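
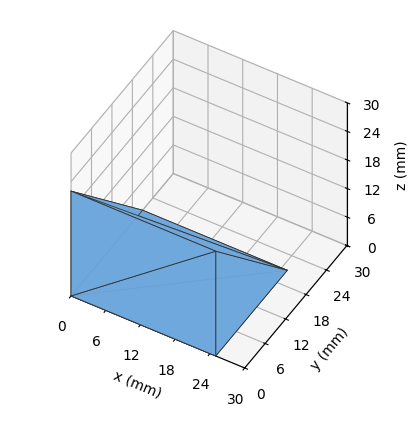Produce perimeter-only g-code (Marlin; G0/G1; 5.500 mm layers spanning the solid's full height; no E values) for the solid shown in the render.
Reading the render: the shape is a wedge (ramp): 25 × 21 mm base, rising to 22 mm along the y=0 edge and sloping linearly to z=0 at y=21 (dimensions read to the nearest mm from the axis ticks). For the g-code, the solid's height is divided into equal slices at the stated Δz and each level perimeter traced with G1 moves after a G0 lift.

; perimeter-only toolpath
G21 ; units = mm
G90 ; absolute positioning
G28 ; home
; layer 1
G0 Z5.500
G0 X0.000 Y0.000
G1 X25.000 Y0.000
G1 X25.000 Y15.750
G1 X0.000 Y15.750
G1 X0.000 Y0.000
; layer 2
G0 Z11.000
G0 X0.000 Y0.000
G1 X25.000 Y0.000
G1 X25.000 Y10.500
G1 X0.000 Y10.500
G1 X0.000 Y0.000
; layer 3
G0 Z16.500
G0 X0.000 Y0.000
G1 X25.000 Y0.000
G1 X25.000 Y5.250
G1 X0.000 Y5.250
G1 X0.000 Y0.000
M2 ; end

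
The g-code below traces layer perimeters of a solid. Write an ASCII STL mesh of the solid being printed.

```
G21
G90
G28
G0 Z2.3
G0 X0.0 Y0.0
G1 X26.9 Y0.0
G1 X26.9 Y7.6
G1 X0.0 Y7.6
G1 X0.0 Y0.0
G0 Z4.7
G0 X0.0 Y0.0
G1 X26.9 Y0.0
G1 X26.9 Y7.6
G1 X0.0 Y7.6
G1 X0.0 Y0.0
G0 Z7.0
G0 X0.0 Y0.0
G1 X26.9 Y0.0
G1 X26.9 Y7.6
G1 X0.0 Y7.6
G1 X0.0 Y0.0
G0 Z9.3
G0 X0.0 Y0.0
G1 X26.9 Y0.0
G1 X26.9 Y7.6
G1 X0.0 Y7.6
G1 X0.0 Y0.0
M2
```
solid part
  facet normal 0.0000 0.0000 -1.0000
    outer loop
      vertex 26.9 7.6 0.0
      vertex 26.9 0.0 0.0
      vertex 0.0 0.0 0.0
    endloop
  endfacet
  facet normal 0.0000 0.0000 -1.0000
    outer loop
      vertex 0.0 7.6 0.0
      vertex 26.9 7.6 0.0
      vertex 0.0 0.0 0.0
    endloop
  endfacet
  facet normal 0.0000 0.0000 1.0000
    outer loop
      vertex 0.0 0.0 9.3
      vertex 26.9 0.0 9.3
      vertex 26.9 7.6 9.3
    endloop
  endfacet
  facet normal 0.0000 0.0000 1.0000
    outer loop
      vertex 0.0 0.0 9.3
      vertex 26.9 7.6 9.3
      vertex 0.0 7.6 9.3
    endloop
  endfacet
  facet normal 0.0000 -1.0000 0.0000
    outer loop
      vertex 0.0 0.0 0.0
      vertex 26.9 0.0 0.0
      vertex 26.9 0.0 9.3
    endloop
  endfacet
  facet normal 0.0000 -1.0000 0.0000
    outer loop
      vertex 0.0 0.0 0.0
      vertex 26.9 0.0 9.3
      vertex 0.0 0.0 9.3
    endloop
  endfacet
  facet normal 0.0000 1.0000 0.0000
    outer loop
      vertex 26.9 7.6 9.3
      vertex 26.9 7.6 0.0
      vertex 0.0 7.6 0.0
    endloop
  endfacet
  facet normal 0.0000 1.0000 0.0000
    outer loop
      vertex 0.0 7.6 9.3
      vertex 26.9 7.6 9.3
      vertex 0.0 7.6 0.0
    endloop
  endfacet
  facet normal -1.0000 0.0000 0.0000
    outer loop
      vertex 0.0 7.6 9.3
      vertex 0.0 7.6 0.0
      vertex 0.0 0.0 0.0
    endloop
  endfacet
  facet normal -1.0000 0.0000 0.0000
    outer loop
      vertex 0.0 0.0 9.3
      vertex 0.0 7.6 9.3
      vertex 0.0 0.0 0.0
    endloop
  endfacet
  facet normal 1.0000 0.0000 0.0000
    outer loop
      vertex 26.9 0.0 0.0
      vertex 26.9 7.6 0.0
      vertex 26.9 7.6 9.3
    endloop
  endfacet
  facet normal 1.0000 0.0000 0.0000
    outer loop
      vertex 26.9 0.0 0.0
      vertex 26.9 7.6 9.3
      vertex 26.9 0.0 9.3
    endloop
  endfacet
endsolid part

The G0 Z moves step by Δz≈2.3 mm. Every layer's G1 loop is the same polygon, so the solid is a straight extrusion of it from z=0 to z≈9.3. Closing with flat bottom and top caps and triangulating gives 12 facets — a rectangular box, roughly 26.9 × 7.6 mm footprint and 9.3 mm tall.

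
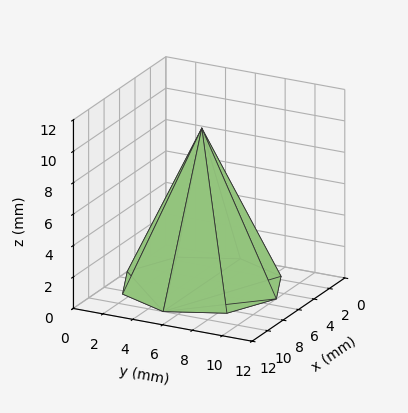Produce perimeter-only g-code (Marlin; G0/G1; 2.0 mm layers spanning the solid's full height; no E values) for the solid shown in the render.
Reading the render: the shape is a regular 8-sided pyramid, base circumscribed radius ≈ 5 mm, apex at z ≈ 10 mm (dimensions read to the nearest mm from the axis ticks). For the g-code, the solid's height is divided into equal slices at the stated Δz and each level perimeter traced with G1 moves after a G0 lift.

; perimeter-only toolpath
G21 ; units = mm
G90 ; absolute positioning
G28 ; home
; layer 1
G0 Z2.0
G0 X9.0 Y5.0
G1 X7.8 Y7.8
G1 X5.0 Y9.0
G1 X2.2 Y7.8
G1 X1.0 Y5.0
G1 X2.2 Y2.2
G1 X5.0 Y1.0
G1 X7.8 Y2.2
G1 X9.0 Y5.0
; layer 2
G0 Z4.0
G0 X8.0 Y5.0
G1 X7.1 Y7.1
G1 X5.0 Y8.0
G1 X2.9 Y7.1
G1 X2.0 Y5.0
G1 X2.9 Y2.9
G1 X5.0 Y2.0
G1 X7.1 Y2.9
G1 X8.0 Y5.0
; layer 3
G0 Z6.0
G0 X7.0 Y5.0
G1 X6.4 Y6.4
G1 X5.0 Y7.0
G1 X3.6 Y6.4
G1 X3.0 Y5.0
G1 X3.6 Y3.6
G1 X5.0 Y3.0
G1 X6.4 Y3.6
G1 X7.0 Y5.0
; layer 4
G0 Z8.0
G0 X6.0 Y5.0
G1 X5.7 Y5.7
G1 X5.0 Y6.0
G1 X4.3 Y5.7
G1 X4.0 Y5.0
G1 X4.3 Y4.3
G1 X5.0 Y4.0
G1 X5.7 Y4.3
G1 X6.0 Y5.0
M2 ; end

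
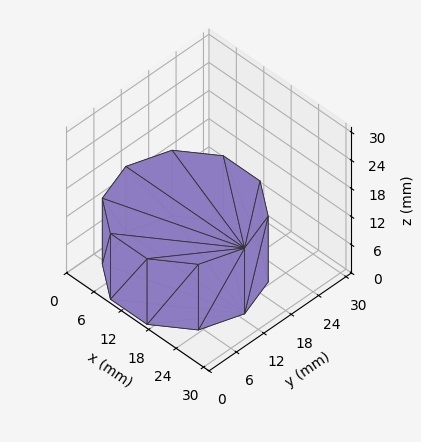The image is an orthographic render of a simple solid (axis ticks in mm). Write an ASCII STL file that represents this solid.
Reading the render: the shape is a regular 10-sided prism (a cylinder approximated with 10 flat sides), circumscribed radius ≈ 13 mm, height ≈ 14 mm (dimensions read to the nearest mm from the axis ticks). For the STL, each face is triangulated and given an outward normal.

solid part
  facet normal 0.0000 0.0000 -1.0000
    outer loop
      vertex 17.017 25.364 0.000
      vertex 23.517 20.641 0.000
      vertex 26.000 13.000 0.000
    endloop
  endfacet
  facet normal 0.0000 0.0000 -1.0000
    outer loop
      vertex 8.983 25.364 0.000
      vertex 17.017 25.364 0.000
      vertex 26.000 13.000 0.000
    endloop
  endfacet
  facet normal 0.0000 0.0000 -1.0000
    outer loop
      vertex 2.483 20.641 0.000
      vertex 8.983 25.364 0.000
      vertex 26.000 13.000 0.000
    endloop
  endfacet
  facet normal 0.0000 0.0000 -1.0000
    outer loop
      vertex 0.000 13.000 0.000
      vertex 2.483 20.641 0.000
      vertex 26.000 13.000 0.000
    endloop
  endfacet
  facet normal 0.0000 0.0000 -1.0000
    outer loop
      vertex 2.483 5.359 0.000
      vertex 0.000 13.000 0.000
      vertex 26.000 13.000 0.000
    endloop
  endfacet
  facet normal 0.0000 0.0000 -1.0000
    outer loop
      vertex 8.983 0.636 0.000
      vertex 2.483 5.359 0.000
      vertex 26.000 13.000 0.000
    endloop
  endfacet
  facet normal 0.0000 0.0000 -1.0000
    outer loop
      vertex 17.017 0.636 0.000
      vertex 8.983 0.636 0.000
      vertex 26.000 13.000 0.000
    endloop
  endfacet
  facet normal 0.0000 0.0000 -1.0000
    outer loop
      vertex 23.517 5.359 0.000
      vertex 17.017 0.636 0.000
      vertex 26.000 13.000 0.000
    endloop
  endfacet
  facet normal 0.0000 0.0000 1.0000
    outer loop
      vertex 26.000 13.000 14.000
      vertex 23.517 20.641 14.000
      vertex 17.017 25.364 14.000
    endloop
  endfacet
  facet normal 0.0000 0.0000 1.0000
    outer loop
      vertex 26.000 13.000 14.000
      vertex 17.017 25.364 14.000
      vertex 8.983 25.364 14.000
    endloop
  endfacet
  facet normal 0.0000 0.0000 1.0000
    outer loop
      vertex 26.000 13.000 14.000
      vertex 8.983 25.364 14.000
      vertex 2.483 20.641 14.000
    endloop
  endfacet
  facet normal 0.0000 0.0000 1.0000
    outer loop
      vertex 26.000 13.000 14.000
      vertex 2.483 20.641 14.000
      vertex 0.000 13.000 14.000
    endloop
  endfacet
  facet normal 0.0000 0.0000 1.0000
    outer loop
      vertex 26.000 13.000 14.000
      vertex 0.000 13.000 14.000
      vertex 2.483 5.359 14.000
    endloop
  endfacet
  facet normal 0.0000 0.0000 1.0000
    outer loop
      vertex 26.000 13.000 14.000
      vertex 2.483 5.359 14.000
      vertex 8.983 0.636 14.000
    endloop
  endfacet
  facet normal 0.0000 0.0000 1.0000
    outer loop
      vertex 26.000 13.000 14.000
      vertex 8.983 0.636 14.000
      vertex 17.017 0.636 14.000
    endloop
  endfacet
  facet normal 0.0000 0.0000 1.0000
    outer loop
      vertex 26.000 13.000 14.000
      vertex 17.017 0.636 14.000
      vertex 23.517 5.359 14.000
    endloop
  endfacet
  facet normal 0.9510 0.3090 0.0000
    outer loop
      vertex 26.000 13.000 0.000
      vertex 23.517 20.641 0.000
      vertex 23.517 20.641 14.000
    endloop
  endfacet
  facet normal 0.9510 0.3090 0.0000
    outer loop
      vertex 26.000 13.000 0.000
      vertex 23.517 20.641 14.000
      vertex 26.000 13.000 14.000
    endloop
  endfacet
  facet normal 0.5878 0.8090 0.0000
    outer loop
      vertex 23.517 20.641 0.000
      vertex 17.017 25.364 0.000
      vertex 17.017 25.364 14.000
    endloop
  endfacet
  facet normal 0.5878 0.8090 0.0000
    outer loop
      vertex 23.517 20.641 0.000
      vertex 17.017 25.364 14.000
      vertex 23.517 20.641 14.000
    endloop
  endfacet
  facet normal 0.0000 1.0000 0.0000
    outer loop
      vertex 17.017 25.364 0.000
      vertex 8.983 25.364 0.000
      vertex 8.983 25.364 14.000
    endloop
  endfacet
  facet normal 0.0000 1.0000 0.0000
    outer loop
      vertex 17.017 25.364 0.000
      vertex 8.983 25.364 14.000
      vertex 17.017 25.364 14.000
    endloop
  endfacet
  facet normal -0.5878 0.8090 0.0000
    outer loop
      vertex 8.983 25.364 0.000
      vertex 2.483 20.641 0.000
      vertex 2.483 20.641 14.000
    endloop
  endfacet
  facet normal -0.5878 0.8090 0.0000
    outer loop
      vertex 8.983 25.364 0.000
      vertex 2.483 20.641 14.000
      vertex 8.983 25.364 14.000
    endloop
  endfacet
  facet normal -0.9510 0.3090 0.0000
    outer loop
      vertex 2.483 20.641 0.000
      vertex 0.000 13.000 0.000
      vertex 0.000 13.000 14.000
    endloop
  endfacet
  facet normal -0.9510 0.3090 0.0000
    outer loop
      vertex 2.483 20.641 0.000
      vertex 0.000 13.000 14.000
      vertex 2.483 20.641 14.000
    endloop
  endfacet
  facet normal -0.9510 -0.3090 0.0000
    outer loop
      vertex 0.000 13.000 0.000
      vertex 2.483 5.359 0.000
      vertex 2.483 5.359 14.000
    endloop
  endfacet
  facet normal -0.9510 -0.3090 0.0000
    outer loop
      vertex 0.000 13.000 0.000
      vertex 2.483 5.359 14.000
      vertex 0.000 13.000 14.000
    endloop
  endfacet
  facet normal -0.5878 -0.8090 0.0000
    outer loop
      vertex 2.483 5.359 0.000
      vertex 8.983 0.636 0.000
      vertex 8.983 0.636 14.000
    endloop
  endfacet
  facet normal -0.5878 -0.8090 0.0000
    outer loop
      vertex 2.483 5.359 0.000
      vertex 8.983 0.636 14.000
      vertex 2.483 5.359 14.000
    endloop
  endfacet
  facet normal 0.0000 -1.0000 0.0000
    outer loop
      vertex 8.983 0.636 0.000
      vertex 17.017 0.636 0.000
      vertex 17.017 0.636 14.000
    endloop
  endfacet
  facet normal 0.0000 -1.0000 0.0000
    outer loop
      vertex 8.983 0.636 0.000
      vertex 17.017 0.636 14.000
      vertex 8.983 0.636 14.000
    endloop
  endfacet
  facet normal 0.5878 -0.8090 0.0000
    outer loop
      vertex 17.017 0.636 0.000
      vertex 23.517 5.359 0.000
      vertex 23.517 5.359 14.000
    endloop
  endfacet
  facet normal 0.5878 -0.8090 0.0000
    outer loop
      vertex 17.017 0.636 0.000
      vertex 23.517 5.359 14.000
      vertex 17.017 0.636 14.000
    endloop
  endfacet
  facet normal 0.9510 -0.3090 0.0000
    outer loop
      vertex 23.517 5.359 0.000
      vertex 26.000 13.000 0.000
      vertex 26.000 13.000 14.000
    endloop
  endfacet
  facet normal 0.9510 -0.3090 0.0000
    outer loop
      vertex 23.517 5.359 0.000
      vertex 26.000 13.000 14.000
      vertex 23.517 5.359 14.000
    endloop
  endfacet
endsolid part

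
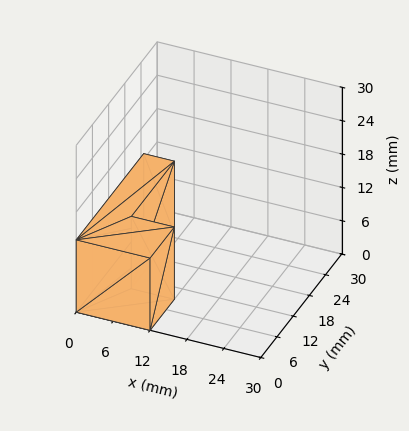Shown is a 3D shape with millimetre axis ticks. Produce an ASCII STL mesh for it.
Reading the render: the shape is an L-shaped prism: outer 12 × 25 mm, arm thicknesses ≈ 9 mm (horizontal) and 5 mm (vertical), extruded 13 mm in z (dimensions read to the nearest mm from the axis ticks). For the STL, each face is triangulated and given an outward normal.

solid part
  facet normal 0.0000 0.0000 -1.0000
    outer loop
      vertex 12.00 9.00 0.00
      vertex 12.00 0.00 0.00
      vertex 0.00 0.00 0.00
    endloop
  endfacet
  facet normal 0.0000 0.0000 -1.0000
    outer loop
      vertex 5.00 9.00 0.00
      vertex 12.00 9.00 0.00
      vertex 0.00 0.00 0.00
    endloop
  endfacet
  facet normal 0.0000 0.0000 -1.0000
    outer loop
      vertex 5.00 25.00 0.00
      vertex 5.00 9.00 0.00
      vertex 0.00 0.00 0.00
    endloop
  endfacet
  facet normal 0.0000 0.0000 -1.0000
    outer loop
      vertex 0.00 25.00 0.00
      vertex 5.00 25.00 0.00
      vertex 0.00 0.00 0.00
    endloop
  endfacet
  facet normal 0.0000 0.0000 1.0000
    outer loop
      vertex 0.00 0.00 13.00
      vertex 12.00 0.00 13.00
      vertex 12.00 9.00 13.00
    endloop
  endfacet
  facet normal 0.0000 0.0000 1.0000
    outer loop
      vertex 0.00 0.00 13.00
      vertex 12.00 9.00 13.00
      vertex 5.00 9.00 13.00
    endloop
  endfacet
  facet normal 0.0000 0.0000 1.0000
    outer loop
      vertex 0.00 0.00 13.00
      vertex 5.00 9.00 13.00
      vertex 5.00 25.00 13.00
    endloop
  endfacet
  facet normal 0.0000 0.0000 1.0000
    outer loop
      vertex 0.00 0.00 13.00
      vertex 5.00 25.00 13.00
      vertex 0.00 25.00 13.00
    endloop
  endfacet
  facet normal 0.0000 -1.0000 0.0000
    outer loop
      vertex 0.00 0.00 0.00
      vertex 12.00 0.00 0.00
      vertex 12.00 0.00 13.00
    endloop
  endfacet
  facet normal 0.0000 -1.0000 0.0000
    outer loop
      vertex 0.00 0.00 0.00
      vertex 12.00 0.00 13.00
      vertex 0.00 0.00 13.00
    endloop
  endfacet
  facet normal 1.0000 0.0000 0.0000
    outer loop
      vertex 12.00 0.00 0.00
      vertex 12.00 9.00 0.00
      vertex 12.00 9.00 13.00
    endloop
  endfacet
  facet normal 1.0000 0.0000 0.0000
    outer loop
      vertex 12.00 0.00 0.00
      vertex 12.00 9.00 13.00
      vertex 12.00 0.00 13.00
    endloop
  endfacet
  facet normal 0.0000 1.0000 0.0000
    outer loop
      vertex 12.00 9.00 0.00
      vertex 5.00 9.00 0.00
      vertex 5.00 9.00 13.00
    endloop
  endfacet
  facet normal 0.0000 1.0000 0.0000
    outer loop
      vertex 12.00 9.00 0.00
      vertex 5.00 9.00 13.00
      vertex 12.00 9.00 13.00
    endloop
  endfacet
  facet normal 1.0000 0.0000 0.0000
    outer loop
      vertex 5.00 9.00 0.00
      vertex 5.00 25.00 0.00
      vertex 5.00 25.00 13.00
    endloop
  endfacet
  facet normal 1.0000 0.0000 0.0000
    outer loop
      vertex 5.00 9.00 0.00
      vertex 5.00 25.00 13.00
      vertex 5.00 9.00 13.00
    endloop
  endfacet
  facet normal 0.0000 1.0000 0.0000
    outer loop
      vertex 5.00 25.00 0.00
      vertex 0.00 25.00 0.00
      vertex 0.00 25.00 13.00
    endloop
  endfacet
  facet normal 0.0000 1.0000 0.0000
    outer loop
      vertex 5.00 25.00 0.00
      vertex 0.00 25.00 13.00
      vertex 5.00 25.00 13.00
    endloop
  endfacet
  facet normal -1.0000 0.0000 0.0000
    outer loop
      vertex 0.00 25.00 0.00
      vertex 0.00 0.00 0.00
      vertex 0.00 0.00 13.00
    endloop
  endfacet
  facet normal -1.0000 0.0000 0.0000
    outer loop
      vertex 0.00 25.00 0.00
      vertex 0.00 0.00 13.00
      vertex 0.00 25.00 13.00
    endloop
  endfacet
endsolid part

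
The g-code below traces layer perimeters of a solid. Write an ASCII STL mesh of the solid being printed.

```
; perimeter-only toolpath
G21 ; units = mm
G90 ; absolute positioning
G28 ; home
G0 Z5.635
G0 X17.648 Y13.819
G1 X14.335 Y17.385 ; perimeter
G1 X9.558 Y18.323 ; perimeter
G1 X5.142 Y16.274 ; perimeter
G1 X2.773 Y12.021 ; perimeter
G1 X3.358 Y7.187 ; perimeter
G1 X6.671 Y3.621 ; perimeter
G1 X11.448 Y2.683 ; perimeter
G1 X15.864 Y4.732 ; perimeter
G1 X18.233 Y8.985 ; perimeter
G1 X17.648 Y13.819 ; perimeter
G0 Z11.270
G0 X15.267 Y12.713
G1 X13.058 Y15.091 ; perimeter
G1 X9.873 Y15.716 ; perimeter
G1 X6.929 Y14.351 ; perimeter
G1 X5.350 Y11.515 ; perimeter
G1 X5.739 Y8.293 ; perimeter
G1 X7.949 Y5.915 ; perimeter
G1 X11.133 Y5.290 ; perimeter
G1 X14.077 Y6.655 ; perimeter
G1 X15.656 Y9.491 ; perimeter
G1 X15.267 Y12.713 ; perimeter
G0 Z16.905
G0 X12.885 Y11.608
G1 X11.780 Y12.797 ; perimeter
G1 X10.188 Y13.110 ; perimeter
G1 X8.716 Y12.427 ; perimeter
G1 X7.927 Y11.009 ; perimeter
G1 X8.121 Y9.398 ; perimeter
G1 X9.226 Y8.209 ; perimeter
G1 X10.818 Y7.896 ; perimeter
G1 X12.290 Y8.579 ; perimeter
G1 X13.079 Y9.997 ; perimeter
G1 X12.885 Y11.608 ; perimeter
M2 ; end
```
solid part
  facet normal 0.0000 0.0000 -1.0000
    outer loop
      vertex 9.243 20.930 0.000
      vertex 15.612 19.679 0.000
      vertex 20.030 14.924 0.000
    endloop
  endfacet
  facet normal 0.0000 0.0000 -1.0000
    outer loop
      vertex 3.355 18.198 0.000
      vertex 9.243 20.930 0.000
      vertex 20.030 14.924 0.000
    endloop
  endfacet
  facet normal 0.0000 0.0000 -1.0000
    outer loop
      vertex 0.197 12.527 0.000
      vertex 3.355 18.198 0.000
      vertex 20.030 14.924 0.000
    endloop
  endfacet
  facet normal 0.0000 0.0000 -1.0000
    outer loop
      vertex 0.976 6.082 0.000
      vertex 0.197 12.527 0.000
      vertex 20.030 14.924 0.000
    endloop
  endfacet
  facet normal 0.0000 0.0000 -1.0000
    outer loop
      vertex 5.394 1.327 0.000
      vertex 0.976 6.082 0.000
      vertex 20.030 14.924 0.000
    endloop
  endfacet
  facet normal 0.0000 0.0000 -1.0000
    outer loop
      vertex 11.763 0.076 0.000
      vertex 5.394 1.327 0.000
      vertex 20.030 14.924 0.000
    endloop
  endfacet
  facet normal 0.0000 0.0000 -1.0000
    outer loop
      vertex 17.651 2.808 0.000
      vertex 11.763 0.076 0.000
      vertex 20.030 14.924 0.000
    endloop
  endfacet
  facet normal 0.0000 0.0000 -1.0000
    outer loop
      vertex 20.809 8.479 0.000
      vertex 17.651 2.808 0.000
      vertex 20.030 14.924 0.000
    endloop
  endfacet
  facet normal 0.6698 0.6223 0.4052
    outer loop
      vertex 20.030 14.924 0.000
      vertex 15.612 19.679 0.000
      vertex 10.503 10.503 22.540
    endloop
  endfacet
  facet normal 0.1762 0.8971 0.4052
    outer loop
      vertex 15.612 19.679 0.000
      vertex 9.243 20.930 0.000
      vertex 10.503 10.503 22.540
    endloop
  endfacet
  facet normal -0.3848 0.8293 0.4052
    outer loop
      vertex 9.243 20.930 0.000
      vertex 3.355 18.198 0.000
      vertex 10.503 10.503 22.540
    endloop
  endfacet
  facet normal -0.7988 0.4448 0.4052
    outer loop
      vertex 3.355 18.198 0.000
      vertex 0.197 12.527 0.000
      vertex 10.503 10.503 22.540
    endloop
  endfacet
  facet normal -0.9076 -0.1097 0.4052
    outer loop
      vertex 0.197 12.527 0.000
      vertex 0.976 6.082 0.000
      vertex 10.503 10.503 22.540
    endloop
  endfacet
  facet normal -0.6698 -0.6223 0.4052
    outer loop
      vertex 0.976 6.082 0.000
      vertex 5.394 1.327 0.000
      vertex 10.503 10.503 22.540
    endloop
  endfacet
  facet normal -0.1762 -0.8971 0.4052
    outer loop
      vertex 5.394 1.327 0.000
      vertex 11.763 0.076 0.000
      vertex 10.503 10.503 22.540
    endloop
  endfacet
  facet normal 0.3848 -0.8293 0.4052
    outer loop
      vertex 11.763 0.076 0.000
      vertex 17.651 2.808 0.000
      vertex 10.503 10.503 22.540
    endloop
  endfacet
  facet normal 0.7988 -0.4448 0.4052
    outer loop
      vertex 17.651 2.808 0.000
      vertex 20.809 8.479 0.000
      vertex 10.503 10.503 22.540
    endloop
  endfacet
  facet normal 0.9076 0.1097 0.4052
    outer loop
      vertex 20.809 8.479 0.000
      vertex 20.030 14.924 0.000
      vertex 10.503 10.503 22.540
    endloop
  endfacet
endsolid part

The G0 Z moves step by Δz≈5.635 mm. The G1 loops shrink linearly with z, so the solid tapers from its base footprint up to z≈22.5. Closing with a flat bottom cap and the tapered top and triangulating gives 18 facets — a regular 10-sided pyramid, base circumscribed radius ≈ 10.5 mm, apex at z ≈ 22.5 mm.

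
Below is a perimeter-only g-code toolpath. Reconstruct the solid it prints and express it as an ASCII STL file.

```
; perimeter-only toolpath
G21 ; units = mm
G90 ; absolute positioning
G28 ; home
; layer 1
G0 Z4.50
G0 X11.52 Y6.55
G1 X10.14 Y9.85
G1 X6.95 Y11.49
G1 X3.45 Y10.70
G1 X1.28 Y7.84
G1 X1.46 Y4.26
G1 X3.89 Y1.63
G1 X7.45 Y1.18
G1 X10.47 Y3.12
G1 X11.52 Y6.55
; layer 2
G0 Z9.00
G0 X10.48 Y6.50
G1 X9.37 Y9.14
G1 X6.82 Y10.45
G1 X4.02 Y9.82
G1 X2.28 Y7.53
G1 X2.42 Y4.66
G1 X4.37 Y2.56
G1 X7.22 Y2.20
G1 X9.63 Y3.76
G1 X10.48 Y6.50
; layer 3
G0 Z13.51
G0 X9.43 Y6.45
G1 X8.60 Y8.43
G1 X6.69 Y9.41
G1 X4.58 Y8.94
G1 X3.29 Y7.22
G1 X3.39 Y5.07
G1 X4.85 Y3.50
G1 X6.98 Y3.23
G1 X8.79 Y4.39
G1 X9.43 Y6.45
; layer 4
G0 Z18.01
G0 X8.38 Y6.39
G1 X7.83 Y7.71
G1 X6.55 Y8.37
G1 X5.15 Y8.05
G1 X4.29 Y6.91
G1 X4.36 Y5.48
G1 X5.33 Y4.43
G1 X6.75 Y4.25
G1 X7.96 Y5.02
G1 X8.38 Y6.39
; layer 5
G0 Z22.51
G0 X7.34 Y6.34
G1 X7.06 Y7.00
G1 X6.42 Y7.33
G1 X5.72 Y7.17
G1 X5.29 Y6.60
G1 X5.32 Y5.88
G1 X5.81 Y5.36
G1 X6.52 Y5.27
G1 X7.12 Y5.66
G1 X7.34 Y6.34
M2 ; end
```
solid part
  facet normal 0.0000 0.0000 -1.0000
    outer loop
      vertex 7.08 12.53 0.00
      vertex 10.91 10.56 0.00
      vertex 12.57 6.60 0.00
    endloop
  endfacet
  facet normal 0.0000 0.0000 -1.0000
    outer loop
      vertex 2.88 11.58 0.00
      vertex 7.08 12.53 0.00
      vertex 12.57 6.60 0.00
    endloop
  endfacet
  facet normal 0.0000 0.0000 -1.0000
    outer loop
      vertex 0.28 8.15 0.00
      vertex 2.88 11.58 0.00
      vertex 12.57 6.60 0.00
    endloop
  endfacet
  facet normal 0.0000 0.0000 -1.0000
    outer loop
      vertex 0.49 3.85 0.00
      vertex 0.28 8.15 0.00
      vertex 12.57 6.60 0.00
    endloop
  endfacet
  facet normal 0.0000 0.0000 -1.0000
    outer loop
      vertex 3.41 0.70 0.00
      vertex 0.49 3.85 0.00
      vertex 12.57 6.60 0.00
    endloop
  endfacet
  facet normal 0.0000 0.0000 -1.0000
    outer loop
      vertex 7.68 0.16 0.00
      vertex 3.41 0.70 0.00
      vertex 12.57 6.60 0.00
    endloop
  endfacet
  facet normal 0.0000 0.0000 -1.0000
    outer loop
      vertex 11.30 2.49 0.00
      vertex 7.68 0.16 0.00
      vertex 12.57 6.60 0.00
    endloop
  endfacet
  facet normal 0.9009 0.3777 0.2138
    outer loop
      vertex 12.57 6.60 0.00
      vertex 10.91 10.56 0.00
      vertex 6.29 6.29 27.01
    endloop
  endfacet
  facet normal 0.4468 0.8687 0.2138
    outer loop
      vertex 10.91 10.56 0.00
      vertex 7.08 12.53 0.00
      vertex 6.29 6.29 27.01
    endloop
  endfacet
  facet normal -0.2155 0.9528 0.2138
    outer loop
      vertex 7.08 12.53 0.00
      vertex 2.88 11.58 0.00
      vertex 6.29 6.29 27.01
    endloop
  endfacet
  facet normal -0.7785 0.5901 0.2139
    outer loop
      vertex 2.88 11.58 0.00
      vertex 0.28 8.15 0.00
      vertex 6.29 6.29 27.01
    endloop
  endfacet
  facet normal -0.9757 -0.0477 0.2138
    outer loop
      vertex 0.28 8.15 0.00
      vertex 0.49 3.85 0.00
      vertex 6.29 6.29 27.01
    endloop
  endfacet
  facet normal -0.7164 -0.6641 0.2138
    outer loop
      vertex 0.49 3.85 0.00
      vertex 3.41 0.70 0.00
      vertex 6.29 6.29 27.01
    endloop
  endfacet
  facet normal -0.1226 -0.9692 0.2137
    outer loop
      vertex 3.41 0.70 0.00
      vertex 7.68 0.16 0.00
      vertex 6.29 6.29 27.01
    endloop
  endfacet
  facet normal 0.5287 -0.8215 0.2136
    outer loop
      vertex 7.68 0.16 0.00
      vertex 11.30 2.49 0.00
      vertex 6.29 6.29 27.01
    endloop
  endfacet
  facet normal 0.9334 -0.2884 0.2137
    outer loop
      vertex 11.30 2.49 0.00
      vertex 12.57 6.60 0.00
      vertex 6.29 6.29 27.01
    endloop
  endfacet
endsolid part

The G0 Z moves step by Δz≈4.50 mm. The G1 loops shrink linearly with z, so the solid tapers from its base footprint up to z≈27. Closing with a flat bottom cap and the tapered top and triangulating gives 16 facets — a regular 9-sided pyramid, base circumscribed radius ≈ 6.29 mm, apex at z ≈ 27 mm.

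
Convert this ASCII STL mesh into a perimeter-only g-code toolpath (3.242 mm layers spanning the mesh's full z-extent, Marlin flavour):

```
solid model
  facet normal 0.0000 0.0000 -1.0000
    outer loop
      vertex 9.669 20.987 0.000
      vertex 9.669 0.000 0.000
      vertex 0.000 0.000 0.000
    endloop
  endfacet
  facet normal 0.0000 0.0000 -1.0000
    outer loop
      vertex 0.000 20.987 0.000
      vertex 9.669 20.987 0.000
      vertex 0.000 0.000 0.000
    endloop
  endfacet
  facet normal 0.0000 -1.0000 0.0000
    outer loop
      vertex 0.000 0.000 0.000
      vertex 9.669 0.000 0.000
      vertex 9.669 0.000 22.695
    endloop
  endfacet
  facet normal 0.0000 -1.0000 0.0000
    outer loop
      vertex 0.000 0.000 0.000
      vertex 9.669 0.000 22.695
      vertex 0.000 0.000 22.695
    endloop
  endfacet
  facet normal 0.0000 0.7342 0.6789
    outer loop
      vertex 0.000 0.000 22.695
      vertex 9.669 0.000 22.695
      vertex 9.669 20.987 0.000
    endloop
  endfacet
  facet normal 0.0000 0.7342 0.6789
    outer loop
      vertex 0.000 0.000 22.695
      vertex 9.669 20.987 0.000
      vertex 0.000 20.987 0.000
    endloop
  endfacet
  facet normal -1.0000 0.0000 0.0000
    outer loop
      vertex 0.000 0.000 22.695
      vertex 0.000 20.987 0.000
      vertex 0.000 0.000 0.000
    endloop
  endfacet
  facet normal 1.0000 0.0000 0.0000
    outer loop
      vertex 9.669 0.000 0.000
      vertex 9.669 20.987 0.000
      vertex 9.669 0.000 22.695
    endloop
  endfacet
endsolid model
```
; perimeter-only toolpath
G21 ; units = mm
G90 ; absolute positioning
G28 ; home
; layer 1
G0 Z3.242
G0 X0.000 Y0.000
G1 X9.669 Y0.000
G1 X9.669 Y17.989
G1 X0.000 Y17.989
G1 X0.000 Y0.000
; layer 2
G0 Z6.484
G0 X0.000 Y0.000
G1 X9.669 Y0.000
G1 X9.669 Y14.991
G1 X0.000 Y14.991
G1 X0.000 Y0.000
; layer 3
G0 Z9.726
G0 X0.000 Y0.000
G1 X9.669 Y0.000
G1 X9.669 Y11.993
G1 X0.000 Y11.993
G1 X0.000 Y0.000
; layer 4
G0 Z12.969
G0 X0.000 Y0.000
G1 X9.669 Y0.000
G1 X9.669 Y8.994
G1 X0.000 Y8.994
G1 X0.000 Y0.000
; layer 5
G0 Z16.211
G0 X0.000 Y0.000
G1 X9.669 Y0.000
G1 X9.669 Y5.996
G1 X0.000 Y5.996
G1 X0.000 Y0.000
; layer 6
G0 Z19.453
G0 X0.000 Y0.000
G1 X9.669 Y0.000
G1 X9.669 Y2.998
G1 X0.000 Y2.998
G1 X0.000 Y0.000
M2 ; end

The solid is a wedge (ramp): 9.67 × 21 mm base, rising to 22.7 mm along the y=0 edge and sloping linearly to z=0 at y=21. Slicing at Δz = 3.242 mm — 7 equal slices spanning the solid's height, so layer i sits at z = i·h/7 — gives 6 non-empty perimeters. Each is a 4-segment closed polygon; G0 lifts to the layer z and rapids to the start vertex, then G1 traces the edges. The cross-section shrinks linearly with z (the slice at the apex is degenerate and omitted).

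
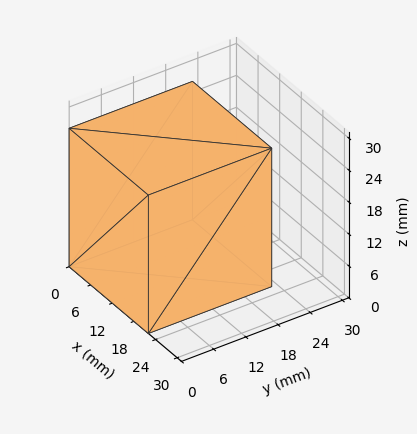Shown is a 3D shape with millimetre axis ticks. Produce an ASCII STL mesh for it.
Reading the render: the shape is a rectangular box, roughly 22 × 23 mm footprint and 26 mm tall (dimensions read to the nearest mm from the axis ticks). For the STL, each face is triangulated and given an outward normal.

solid part
  facet normal 0.0000 0.0000 -1.0000
    outer loop
      vertex 22.00 23.00 0.00
      vertex 22.00 0.00 0.00
      vertex 0.00 0.00 0.00
    endloop
  endfacet
  facet normal 0.0000 0.0000 -1.0000
    outer loop
      vertex 0.00 23.00 0.00
      vertex 22.00 23.00 0.00
      vertex 0.00 0.00 0.00
    endloop
  endfacet
  facet normal 0.0000 0.0000 1.0000
    outer loop
      vertex 0.00 0.00 26.00
      vertex 22.00 0.00 26.00
      vertex 22.00 23.00 26.00
    endloop
  endfacet
  facet normal 0.0000 0.0000 1.0000
    outer loop
      vertex 0.00 0.00 26.00
      vertex 22.00 23.00 26.00
      vertex 0.00 23.00 26.00
    endloop
  endfacet
  facet normal 0.0000 -1.0000 0.0000
    outer loop
      vertex 0.00 0.00 0.00
      vertex 22.00 0.00 0.00
      vertex 22.00 0.00 26.00
    endloop
  endfacet
  facet normal 0.0000 -1.0000 0.0000
    outer loop
      vertex 0.00 0.00 0.00
      vertex 22.00 0.00 26.00
      vertex 0.00 0.00 26.00
    endloop
  endfacet
  facet normal 0.0000 1.0000 0.0000
    outer loop
      vertex 22.00 23.00 26.00
      vertex 22.00 23.00 0.00
      vertex 0.00 23.00 0.00
    endloop
  endfacet
  facet normal 0.0000 1.0000 0.0000
    outer loop
      vertex 0.00 23.00 26.00
      vertex 22.00 23.00 26.00
      vertex 0.00 23.00 0.00
    endloop
  endfacet
  facet normal -1.0000 0.0000 0.0000
    outer loop
      vertex 0.00 23.00 26.00
      vertex 0.00 23.00 0.00
      vertex 0.00 0.00 0.00
    endloop
  endfacet
  facet normal -1.0000 0.0000 0.0000
    outer loop
      vertex 0.00 0.00 26.00
      vertex 0.00 23.00 26.00
      vertex 0.00 0.00 0.00
    endloop
  endfacet
  facet normal 1.0000 0.0000 0.0000
    outer loop
      vertex 22.00 0.00 0.00
      vertex 22.00 23.00 0.00
      vertex 22.00 23.00 26.00
    endloop
  endfacet
  facet normal 1.0000 0.0000 0.0000
    outer loop
      vertex 22.00 0.00 0.00
      vertex 22.00 23.00 26.00
      vertex 22.00 0.00 26.00
    endloop
  endfacet
endsolid part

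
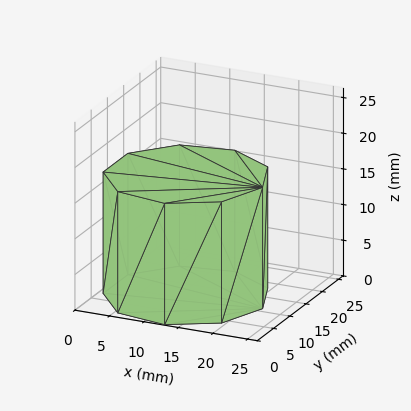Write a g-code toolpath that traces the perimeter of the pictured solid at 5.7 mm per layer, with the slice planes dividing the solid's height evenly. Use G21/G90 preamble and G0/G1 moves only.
Reading the render: the shape is a regular 9-sided prism (a cylinder approximated with 9 flat sides), circumscribed radius ≈ 11 mm, height ≈ 17 mm (dimensions read to the nearest mm from the axis ticks). For the g-code, the solid's height is divided into equal slices at the stated Δz and each level perimeter traced with G1 moves after a G0 lift.

; perimeter-only toolpath
G21 ; units = mm
G90 ; absolute positioning
G28 ; home
; layer 1
G0 Z5.7
G0 X22.0 Y11.0
G1 X19.4 Y18.1
G1 X12.9 Y21.8
G1 X5.5 Y20.5
G1 X0.7 Y14.8
G1 X0.7 Y7.2
G1 X5.5 Y1.5
G1 X12.9 Y0.2
G1 X19.4 Y3.9
G1 X22.0 Y11.0
; layer 2
G0 Z11.3
G0 X22.0 Y11.0
G1 X19.4 Y18.1
G1 X12.9 Y21.8
G1 X5.5 Y20.5
G1 X0.7 Y14.8
G1 X0.7 Y7.2
G1 X5.5 Y1.5
G1 X12.9 Y0.2
G1 X19.4 Y3.9
G1 X22.0 Y11.0
; layer 3
G0 Z17.0
G0 X22.0 Y11.0
G1 X19.4 Y18.1
G1 X12.9 Y21.8
G1 X5.5 Y20.5
G1 X0.7 Y14.8
G1 X0.7 Y7.2
G1 X5.5 Y1.5
G1 X12.9 Y0.2
G1 X19.4 Y3.9
G1 X22.0 Y11.0
M2 ; end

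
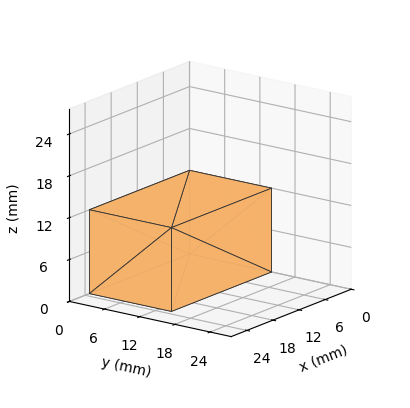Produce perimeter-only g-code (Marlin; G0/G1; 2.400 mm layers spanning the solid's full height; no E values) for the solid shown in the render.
Reading the render: the shape is a rectangular box, roughly 23 × 14 mm footprint and 12 mm tall (dimensions read to the nearest mm from the axis ticks). For the g-code, the solid's height is divided into equal slices at the stated Δz and each level perimeter traced with G1 moves after a G0 lift.

; perimeter-only toolpath
G21 ; units = mm
G90 ; absolute positioning
G28 ; home
; layer 1
G0 Z2.400
G0 X0.000 Y0.000
G1 X23.000 Y0.000
G1 X23.000 Y14.000
G1 X0.000 Y14.000
G1 X0.000 Y0.000
; layer 2
G0 Z4.800
G0 X0.000 Y0.000
G1 X23.000 Y0.000
G1 X23.000 Y14.000
G1 X0.000 Y14.000
G1 X0.000 Y0.000
; layer 3
G0 Z7.200
G0 X0.000 Y0.000
G1 X23.000 Y0.000
G1 X23.000 Y14.000
G1 X0.000 Y14.000
G1 X0.000 Y0.000
; layer 4
G0 Z9.600
G0 X0.000 Y0.000
G1 X23.000 Y0.000
G1 X23.000 Y14.000
G1 X0.000 Y14.000
G1 X0.000 Y0.000
; layer 5
G0 Z12.000
G0 X0.000 Y0.000
G1 X23.000 Y0.000
G1 X23.000 Y14.000
G1 X0.000 Y14.000
G1 X0.000 Y0.000
M2 ; end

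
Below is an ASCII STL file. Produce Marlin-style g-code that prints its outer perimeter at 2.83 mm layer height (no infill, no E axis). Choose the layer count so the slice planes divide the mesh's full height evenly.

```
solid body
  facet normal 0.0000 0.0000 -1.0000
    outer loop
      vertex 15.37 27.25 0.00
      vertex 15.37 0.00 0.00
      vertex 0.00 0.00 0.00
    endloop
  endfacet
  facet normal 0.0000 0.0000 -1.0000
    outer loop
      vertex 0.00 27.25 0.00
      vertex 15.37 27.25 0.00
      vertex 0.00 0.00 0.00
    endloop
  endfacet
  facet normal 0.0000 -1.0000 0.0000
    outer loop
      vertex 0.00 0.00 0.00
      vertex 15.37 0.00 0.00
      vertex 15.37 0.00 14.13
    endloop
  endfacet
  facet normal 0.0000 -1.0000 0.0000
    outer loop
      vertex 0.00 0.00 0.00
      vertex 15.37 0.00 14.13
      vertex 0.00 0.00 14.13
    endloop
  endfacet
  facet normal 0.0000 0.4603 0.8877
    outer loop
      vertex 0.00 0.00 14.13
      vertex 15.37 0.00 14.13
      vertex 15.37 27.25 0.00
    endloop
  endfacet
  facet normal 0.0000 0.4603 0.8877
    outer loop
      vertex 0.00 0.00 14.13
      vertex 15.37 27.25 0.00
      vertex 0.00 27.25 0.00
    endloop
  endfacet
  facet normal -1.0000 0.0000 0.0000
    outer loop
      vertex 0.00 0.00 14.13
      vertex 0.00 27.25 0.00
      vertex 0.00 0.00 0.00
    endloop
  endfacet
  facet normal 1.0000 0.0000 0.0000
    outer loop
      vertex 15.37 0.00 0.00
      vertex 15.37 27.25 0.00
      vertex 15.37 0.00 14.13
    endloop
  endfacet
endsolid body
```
; perimeter-only toolpath
G21 ; units = mm
G90 ; absolute positioning
G28 ; home
; layer 1
G0 Z2.83
G0 X0.00 Y0.00
G1 X15.37 Y0.00
G1 X15.37 Y21.80
G1 X0.00 Y21.80
G1 X0.00 Y0.00
; layer 2
G0 Z5.65
G0 X0.00 Y0.00
G1 X15.37 Y0.00
G1 X15.37 Y16.35
G1 X0.00 Y16.35
G1 X0.00 Y0.00
; layer 3
G0 Z8.48
G0 X0.00 Y0.00
G1 X15.37 Y0.00
G1 X15.37 Y10.90
G1 X0.00 Y10.90
G1 X0.00 Y0.00
; layer 4
G0 Z11.30
G0 X0.00 Y0.00
G1 X15.37 Y0.00
G1 X15.37 Y5.45
G1 X0.00 Y5.45
G1 X0.00 Y0.00
M2 ; end

The solid is a wedge (ramp): 15.4 × 27.2 mm base, rising to 14.1 mm along the y=0 edge and sloping linearly to z=0 at y=27.2. Slicing at Δz = 2.83 mm — 5 equal slices spanning the solid's height, so layer i sits at z = i·h/5 — gives 4 non-empty perimeters. Each is a 4-segment closed polygon; G0 lifts to the layer z and rapids to the start vertex, then G1 traces the edges. The cross-section shrinks linearly with z (the slice at the apex is degenerate and omitted).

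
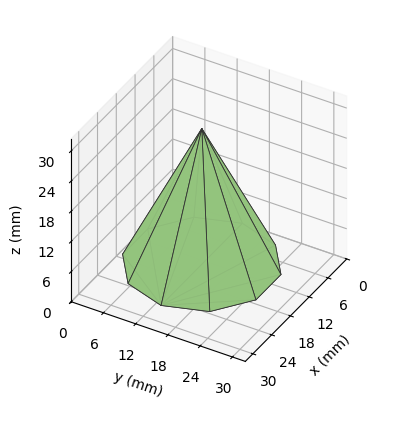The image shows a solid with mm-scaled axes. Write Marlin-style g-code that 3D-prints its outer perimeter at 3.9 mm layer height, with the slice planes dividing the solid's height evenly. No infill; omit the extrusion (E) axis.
Reading the render: the shape is a regular 10-sided pyramid, base circumscribed radius ≈ 13 mm, apex at z ≈ 27 mm (dimensions read to the nearest mm from the axis ticks). For the g-code, the solid's height is divided into equal slices at the stated Δz and each level perimeter traced with G1 moves after a G0 lift.

; perimeter-only toolpath
G21 ; units = mm
G90 ; absolute positioning
G28 ; home
; layer 1
G0 Z3.9
G0 X24.1 Y13.0
G1 X22.0 Y19.5
G1 X16.4 Y23.6
G1 X9.6 Y23.6
G1 X4.0 Y19.5
G1 X1.9 Y13.0
G1 X4.0 Y6.5
G1 X9.6 Y2.4
G1 X16.4 Y2.4
G1 X22.0 Y6.5
G1 X24.1 Y13.0
; layer 2
G0 Z7.7
G0 X22.3 Y13.0
G1 X20.5 Y18.4
G1 X15.9 Y21.9
G1 X10.1 Y21.9
G1 X5.5 Y18.4
G1 X3.7 Y13.0
G1 X5.5 Y7.6
G1 X10.1 Y4.1
G1 X15.9 Y4.1
G1 X20.5 Y7.6
G1 X22.3 Y13.0
; layer 3
G0 Z11.6
G0 X20.4 Y13.0
G1 X19.0 Y17.3
G1 X15.3 Y20.1
G1 X10.7 Y20.1
G1 X7.0 Y17.3
G1 X5.6 Y13.0
G1 X7.0 Y8.7
G1 X10.7 Y5.9
G1 X15.3 Y5.9
G1 X19.0 Y8.7
G1 X20.4 Y13.0
; layer 4
G0 Z15.4
G0 X18.6 Y13.0
G1 X17.5 Y16.3
G1 X14.7 Y18.3
G1 X11.3 Y18.3
G1 X8.5 Y16.3
G1 X7.4 Y13.0
G1 X8.5 Y9.7
G1 X11.3 Y7.7
G1 X14.7 Y7.7
G1 X17.5 Y9.7
G1 X18.6 Y13.0
; layer 5
G0 Z19.3
G0 X16.7 Y13.0
G1 X16.0 Y15.2
G1 X14.1 Y16.5
G1 X11.9 Y16.5
G1 X10.0 Y15.2
G1 X9.3 Y13.0
G1 X10.0 Y10.8
G1 X11.9 Y9.5
G1 X14.1 Y9.5
G1 X16.0 Y10.8
G1 X16.7 Y13.0
; layer 6
G0 Z23.1
G0 X14.9 Y13.0
G1 X14.5 Y14.1
G1 X13.6 Y14.8
G1 X12.4 Y14.8
G1 X11.5 Y14.1
G1 X11.1 Y13.0
G1 X11.5 Y11.9
G1 X12.4 Y11.2
G1 X13.6 Y11.2
G1 X14.5 Y11.9
G1 X14.9 Y13.0
M2 ; end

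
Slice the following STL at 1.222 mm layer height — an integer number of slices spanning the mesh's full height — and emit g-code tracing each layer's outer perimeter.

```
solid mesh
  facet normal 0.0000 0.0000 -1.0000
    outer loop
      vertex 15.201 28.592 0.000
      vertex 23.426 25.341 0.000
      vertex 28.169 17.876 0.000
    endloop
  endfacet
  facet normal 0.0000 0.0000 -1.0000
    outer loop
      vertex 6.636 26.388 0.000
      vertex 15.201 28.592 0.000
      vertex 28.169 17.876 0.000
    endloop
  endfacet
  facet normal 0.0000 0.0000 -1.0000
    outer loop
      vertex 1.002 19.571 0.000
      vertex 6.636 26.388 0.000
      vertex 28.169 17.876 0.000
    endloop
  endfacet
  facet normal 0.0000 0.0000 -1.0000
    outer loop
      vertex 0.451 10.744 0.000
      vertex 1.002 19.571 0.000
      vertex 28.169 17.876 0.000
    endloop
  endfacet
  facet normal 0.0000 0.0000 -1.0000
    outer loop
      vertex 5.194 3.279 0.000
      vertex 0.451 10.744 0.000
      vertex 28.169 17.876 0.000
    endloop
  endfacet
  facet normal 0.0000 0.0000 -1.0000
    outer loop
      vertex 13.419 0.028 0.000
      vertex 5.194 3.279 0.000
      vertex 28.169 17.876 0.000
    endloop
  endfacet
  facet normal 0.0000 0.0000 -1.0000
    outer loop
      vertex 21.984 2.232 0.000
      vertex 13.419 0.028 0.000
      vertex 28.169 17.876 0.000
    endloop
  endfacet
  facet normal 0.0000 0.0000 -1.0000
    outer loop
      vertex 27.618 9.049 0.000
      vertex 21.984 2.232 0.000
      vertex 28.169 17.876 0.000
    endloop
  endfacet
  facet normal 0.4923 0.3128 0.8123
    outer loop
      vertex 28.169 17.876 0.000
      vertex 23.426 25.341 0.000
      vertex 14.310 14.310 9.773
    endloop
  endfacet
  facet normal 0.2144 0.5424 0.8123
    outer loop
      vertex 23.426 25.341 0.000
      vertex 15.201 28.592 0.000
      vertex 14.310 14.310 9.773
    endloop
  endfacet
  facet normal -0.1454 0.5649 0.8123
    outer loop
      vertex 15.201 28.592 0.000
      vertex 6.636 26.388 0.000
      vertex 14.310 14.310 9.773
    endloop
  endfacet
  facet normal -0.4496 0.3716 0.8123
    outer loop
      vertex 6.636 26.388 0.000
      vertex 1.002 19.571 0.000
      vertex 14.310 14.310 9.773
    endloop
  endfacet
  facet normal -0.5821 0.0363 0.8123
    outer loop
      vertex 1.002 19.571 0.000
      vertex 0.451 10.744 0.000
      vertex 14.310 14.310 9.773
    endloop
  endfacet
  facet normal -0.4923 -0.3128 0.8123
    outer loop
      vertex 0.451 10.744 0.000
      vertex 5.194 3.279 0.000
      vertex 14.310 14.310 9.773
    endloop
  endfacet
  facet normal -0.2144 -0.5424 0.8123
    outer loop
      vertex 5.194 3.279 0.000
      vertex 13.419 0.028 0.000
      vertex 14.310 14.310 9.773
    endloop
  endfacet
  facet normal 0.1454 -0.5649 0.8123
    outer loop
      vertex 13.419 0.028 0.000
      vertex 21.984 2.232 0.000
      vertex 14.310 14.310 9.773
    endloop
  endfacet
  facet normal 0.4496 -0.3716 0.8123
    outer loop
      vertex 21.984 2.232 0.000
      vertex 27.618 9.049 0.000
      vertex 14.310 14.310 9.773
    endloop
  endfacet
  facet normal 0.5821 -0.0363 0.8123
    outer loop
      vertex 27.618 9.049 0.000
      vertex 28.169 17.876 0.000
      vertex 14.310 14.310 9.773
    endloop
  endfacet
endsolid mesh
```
; perimeter-only toolpath
G21 ; units = mm
G90 ; absolute positioning
G28 ; home
; layer 1
G0 Z1.222
G0 X26.437 Y17.430
G1 X22.287 Y23.962
G1 X15.090 Y26.807
G1 X7.595 Y24.878
G1 X2.666 Y18.913
G1 X2.183 Y11.190
G1 X6.333 Y4.658
G1 X13.530 Y1.813
G1 X21.025 Y3.742
G1 X25.954 Y9.707
G1 X26.437 Y17.430
; layer 2
G0 Z2.443
G0 X24.704 Y16.985
G1 X21.147 Y22.583
G1 X14.978 Y25.021
G1 X8.555 Y23.369
G1 X4.329 Y18.256
G1 X3.916 Y11.636
G1 X7.473 Y6.037
G1 X13.642 Y3.599
G1 X20.066 Y5.252
G1 X24.291 Y10.364
G1 X24.704 Y16.985
; layer 3
G0 Z3.665
G0 X22.972 Y16.539
G1 X20.008 Y21.204
G1 X14.867 Y23.236
G1 X9.514 Y21.859
G1 X5.992 Y17.598
G1 X5.648 Y12.081
G1 X8.613 Y7.416
G1 X13.753 Y5.384
G1 X19.106 Y6.761
G1 X22.628 Y11.022
G1 X22.972 Y16.539
; layer 4
G0 Z4.886
G0 X21.239 Y16.093
G1 X18.868 Y19.826
G1 X14.756 Y21.451
G1 X10.473 Y20.349
G1 X7.656 Y16.941
G1 X7.381 Y12.527
G1 X9.752 Y8.794
G1 X13.864 Y7.169
G1 X18.147 Y8.271
G1 X20.964 Y11.680
G1 X21.239 Y16.093
; layer 5
G0 Z6.108
G0 X19.507 Y15.647
G1 X17.728 Y18.447
G1 X14.644 Y19.666
G1 X11.432 Y18.839
G1 X9.319 Y16.283
G1 X9.113 Y12.973
G1 X10.892 Y10.173
G1 X13.976 Y8.954
G1 X17.188 Y9.781
G1 X19.300 Y12.337
G1 X19.507 Y15.647
; layer 6
G0 Z7.330
G0 X17.775 Y15.201
G1 X16.589 Y17.068
G1 X14.533 Y17.880
G1 X12.392 Y17.329
G1 X10.983 Y15.625
G1 X10.845 Y13.418
G1 X12.031 Y11.552
G1 X14.087 Y10.739
G1 X16.229 Y11.290
G1 X17.637 Y12.995
G1 X17.775 Y15.201
; layer 7
G0 Z8.551
G0 X16.042 Y14.756
G1 X15.450 Y15.689
G1 X14.421 Y16.095
G1 X13.351 Y15.820
G1 X12.646 Y14.968
G1 X12.578 Y13.864
G1 X13.171 Y12.931
G1 X14.199 Y12.525
G1 X15.269 Y12.800
G1 X15.973 Y13.652
G1 X16.042 Y14.756
M2 ; end

The solid is a regular 10-sided pyramid, base circumscribed radius ≈ 14.3 mm, apex at z ≈ 9.77 mm. Slicing at Δz = 1.222 mm — 8 equal slices spanning the solid's height, so layer i sits at z = i·h/8 — gives 7 non-empty perimeters. Each is a 10-segment closed polygon; G0 lifts to the layer z and rapids to the start vertex, then G1 traces the edges. The cross-section shrinks linearly with z (the slice at the apex is degenerate and omitted).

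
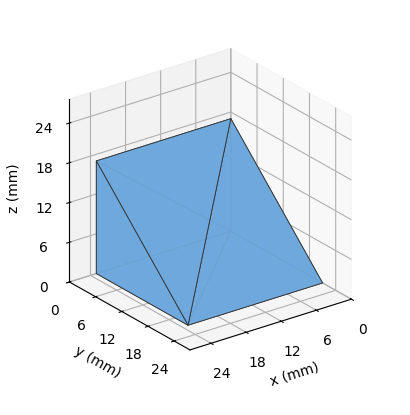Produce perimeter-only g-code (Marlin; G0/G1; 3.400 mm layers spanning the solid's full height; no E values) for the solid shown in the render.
Reading the render: the shape is a wedge (ramp): 23 × 21 mm base, rising to 17 mm along the y=0 edge and sloping linearly to z=0 at y=21 (dimensions read to the nearest mm from the axis ticks). For the g-code, the solid's height is divided into equal slices at the stated Δz and each level perimeter traced with G1 moves after a G0 lift.

; perimeter-only toolpath
G21 ; units = mm
G90 ; absolute positioning
G28 ; home
; layer 1
G0 Z3.400
G0 X0.000 Y0.000
G1 X23.000 Y0.000
G1 X23.000 Y16.800
G1 X0.000 Y16.800
G1 X0.000 Y0.000
; layer 2
G0 Z6.800
G0 X0.000 Y0.000
G1 X23.000 Y0.000
G1 X23.000 Y12.600
G1 X0.000 Y12.600
G1 X0.000 Y0.000
; layer 3
G0 Z10.200
G0 X0.000 Y0.000
G1 X23.000 Y0.000
G1 X23.000 Y8.400
G1 X0.000 Y8.400
G1 X0.000 Y0.000
; layer 4
G0 Z13.600
G0 X0.000 Y0.000
G1 X23.000 Y0.000
G1 X23.000 Y4.200
G1 X0.000 Y4.200
G1 X0.000 Y0.000
M2 ; end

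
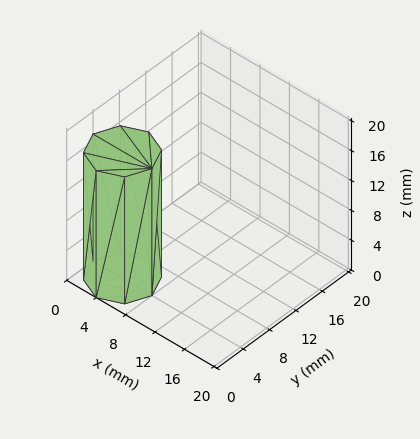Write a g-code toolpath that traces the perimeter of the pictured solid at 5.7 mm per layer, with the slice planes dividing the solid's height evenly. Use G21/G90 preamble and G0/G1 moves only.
Reading the render: the shape is a regular 8-sided prism (a cylinder approximated with 8 flat sides), circumscribed radius ≈ 4 mm, height ≈ 17 mm (dimensions read to the nearest mm from the axis ticks). For the g-code, the solid's height is divided into equal slices at the stated Δz and each level perimeter traced with G1 moves after a G0 lift.

; perimeter-only toolpath
G21 ; units = mm
G90 ; absolute positioning
G28 ; home
; layer 1
G0 Z5.7
G0 X8.0 Y4.0
G1 X6.8 Y6.8
G1 X4.0 Y8.0
G1 X1.2 Y6.8
G1 X0.0 Y4.0
G1 X1.2 Y1.2
G1 X4.0 Y0.0
G1 X6.8 Y1.2
G1 X8.0 Y4.0
; layer 2
G0 Z11.3
G0 X8.0 Y4.0
G1 X6.8 Y6.8
G1 X4.0 Y8.0
G1 X1.2 Y6.8
G1 X0.0 Y4.0
G1 X1.2 Y1.2
G1 X4.0 Y0.0
G1 X6.8 Y1.2
G1 X8.0 Y4.0
; layer 3
G0 Z17.0
G0 X8.0 Y4.0
G1 X6.8 Y6.8
G1 X4.0 Y8.0
G1 X1.2 Y6.8
G1 X0.0 Y4.0
G1 X1.2 Y1.2
G1 X4.0 Y0.0
G1 X6.8 Y1.2
G1 X8.0 Y4.0
M2 ; end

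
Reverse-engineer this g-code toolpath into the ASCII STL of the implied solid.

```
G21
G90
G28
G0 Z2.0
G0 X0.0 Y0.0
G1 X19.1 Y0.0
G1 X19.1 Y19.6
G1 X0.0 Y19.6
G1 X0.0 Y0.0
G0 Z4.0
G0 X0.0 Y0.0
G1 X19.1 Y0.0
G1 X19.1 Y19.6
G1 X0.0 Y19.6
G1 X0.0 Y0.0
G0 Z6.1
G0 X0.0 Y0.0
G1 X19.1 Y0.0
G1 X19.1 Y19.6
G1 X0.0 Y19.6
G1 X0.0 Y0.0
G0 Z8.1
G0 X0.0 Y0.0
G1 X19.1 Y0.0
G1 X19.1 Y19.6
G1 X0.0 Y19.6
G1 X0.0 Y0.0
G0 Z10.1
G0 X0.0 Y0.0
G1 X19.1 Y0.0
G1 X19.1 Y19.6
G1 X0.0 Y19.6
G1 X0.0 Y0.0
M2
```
solid part
  facet normal 0.0000 0.0000 -1.0000
    outer loop
      vertex 19.1 19.6 0.0
      vertex 19.1 0.0 0.0
      vertex 0.0 0.0 0.0
    endloop
  endfacet
  facet normal 0.0000 0.0000 -1.0000
    outer loop
      vertex 0.0 19.6 0.0
      vertex 19.1 19.6 0.0
      vertex 0.0 0.0 0.0
    endloop
  endfacet
  facet normal 0.0000 0.0000 1.0000
    outer loop
      vertex 0.0 0.0 10.1
      vertex 19.1 0.0 10.1
      vertex 19.1 19.6 10.1
    endloop
  endfacet
  facet normal 0.0000 0.0000 1.0000
    outer loop
      vertex 0.0 0.0 10.1
      vertex 19.1 19.6 10.1
      vertex 0.0 19.6 10.1
    endloop
  endfacet
  facet normal 0.0000 -1.0000 0.0000
    outer loop
      vertex 0.0 0.0 0.0
      vertex 19.1 0.0 0.0
      vertex 19.1 0.0 10.1
    endloop
  endfacet
  facet normal 0.0000 -1.0000 0.0000
    outer loop
      vertex 0.0 0.0 0.0
      vertex 19.1 0.0 10.1
      vertex 0.0 0.0 10.1
    endloop
  endfacet
  facet normal 0.0000 1.0000 0.0000
    outer loop
      vertex 19.1 19.6 10.1
      vertex 19.1 19.6 0.0
      vertex 0.0 19.6 0.0
    endloop
  endfacet
  facet normal 0.0000 1.0000 0.0000
    outer loop
      vertex 0.0 19.6 10.1
      vertex 19.1 19.6 10.1
      vertex 0.0 19.6 0.0
    endloop
  endfacet
  facet normal -1.0000 0.0000 0.0000
    outer loop
      vertex 0.0 19.6 10.1
      vertex 0.0 19.6 0.0
      vertex 0.0 0.0 0.0
    endloop
  endfacet
  facet normal -1.0000 0.0000 0.0000
    outer loop
      vertex 0.0 0.0 10.1
      vertex 0.0 19.6 10.1
      vertex 0.0 0.0 0.0
    endloop
  endfacet
  facet normal 1.0000 0.0000 0.0000
    outer loop
      vertex 19.1 0.0 0.0
      vertex 19.1 19.6 0.0
      vertex 19.1 19.6 10.1
    endloop
  endfacet
  facet normal 1.0000 0.0000 0.0000
    outer loop
      vertex 19.1 0.0 0.0
      vertex 19.1 19.6 10.1
      vertex 19.1 0.0 10.1
    endloop
  endfacet
endsolid part

The G0 Z moves step by Δz≈2.0 mm. Every layer's G1 loop is the same polygon, so the solid is a straight extrusion of it from z=0 to z≈10.1. Closing with flat bottom and top caps and triangulating gives 12 facets — a rectangular box, roughly 19.1 × 19.6 mm footprint and 10.1 mm tall.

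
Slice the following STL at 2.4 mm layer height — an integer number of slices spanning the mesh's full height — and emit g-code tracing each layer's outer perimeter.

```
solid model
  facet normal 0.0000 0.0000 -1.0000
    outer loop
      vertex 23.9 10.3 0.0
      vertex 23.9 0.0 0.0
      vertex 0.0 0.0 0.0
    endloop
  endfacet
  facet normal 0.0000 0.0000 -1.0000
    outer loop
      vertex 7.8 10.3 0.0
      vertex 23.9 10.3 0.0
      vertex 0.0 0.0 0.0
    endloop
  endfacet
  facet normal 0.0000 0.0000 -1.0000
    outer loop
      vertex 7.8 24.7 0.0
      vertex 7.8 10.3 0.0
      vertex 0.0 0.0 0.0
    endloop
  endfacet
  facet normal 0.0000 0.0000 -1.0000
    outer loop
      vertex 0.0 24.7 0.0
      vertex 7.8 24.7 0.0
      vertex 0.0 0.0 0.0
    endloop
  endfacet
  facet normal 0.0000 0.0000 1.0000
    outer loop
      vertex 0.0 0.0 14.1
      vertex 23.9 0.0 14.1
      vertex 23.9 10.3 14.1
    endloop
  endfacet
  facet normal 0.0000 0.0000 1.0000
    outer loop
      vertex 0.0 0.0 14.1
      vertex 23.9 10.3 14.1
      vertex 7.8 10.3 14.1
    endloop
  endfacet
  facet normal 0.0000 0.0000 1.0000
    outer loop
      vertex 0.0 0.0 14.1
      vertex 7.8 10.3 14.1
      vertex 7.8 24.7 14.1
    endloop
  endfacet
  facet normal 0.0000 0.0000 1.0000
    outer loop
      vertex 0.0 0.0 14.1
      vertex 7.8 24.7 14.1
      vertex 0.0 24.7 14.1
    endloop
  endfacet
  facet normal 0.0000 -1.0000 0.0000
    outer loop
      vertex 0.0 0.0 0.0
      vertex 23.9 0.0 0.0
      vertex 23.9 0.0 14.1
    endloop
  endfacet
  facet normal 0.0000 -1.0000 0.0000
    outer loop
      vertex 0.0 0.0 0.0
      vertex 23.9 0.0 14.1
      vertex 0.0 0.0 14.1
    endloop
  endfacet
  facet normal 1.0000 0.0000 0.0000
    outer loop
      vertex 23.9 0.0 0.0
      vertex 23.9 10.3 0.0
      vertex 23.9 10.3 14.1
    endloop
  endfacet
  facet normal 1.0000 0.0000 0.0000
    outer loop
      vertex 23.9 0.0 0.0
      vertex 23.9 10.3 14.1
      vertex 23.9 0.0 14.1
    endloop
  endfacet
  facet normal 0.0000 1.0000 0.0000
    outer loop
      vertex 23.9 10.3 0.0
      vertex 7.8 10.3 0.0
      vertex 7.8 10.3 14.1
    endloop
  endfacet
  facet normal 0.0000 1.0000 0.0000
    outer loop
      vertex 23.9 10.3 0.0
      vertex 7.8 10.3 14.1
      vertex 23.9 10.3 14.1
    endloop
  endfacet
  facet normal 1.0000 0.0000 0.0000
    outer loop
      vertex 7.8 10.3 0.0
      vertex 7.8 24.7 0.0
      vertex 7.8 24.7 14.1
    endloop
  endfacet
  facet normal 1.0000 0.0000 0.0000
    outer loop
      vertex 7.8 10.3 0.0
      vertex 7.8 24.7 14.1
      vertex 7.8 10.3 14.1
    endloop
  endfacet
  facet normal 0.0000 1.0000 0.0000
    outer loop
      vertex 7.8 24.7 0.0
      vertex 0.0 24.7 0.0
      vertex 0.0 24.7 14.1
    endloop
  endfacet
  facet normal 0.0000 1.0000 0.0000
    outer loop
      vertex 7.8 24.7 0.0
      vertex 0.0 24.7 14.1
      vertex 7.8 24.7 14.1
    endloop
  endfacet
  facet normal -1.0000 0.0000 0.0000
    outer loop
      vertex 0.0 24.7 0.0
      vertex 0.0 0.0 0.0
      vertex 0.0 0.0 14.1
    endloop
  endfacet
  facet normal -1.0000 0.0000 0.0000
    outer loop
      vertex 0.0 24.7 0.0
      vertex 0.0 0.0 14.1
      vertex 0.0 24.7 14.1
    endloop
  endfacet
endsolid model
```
; perimeter-only toolpath
G21 ; units = mm
G90 ; absolute positioning
G28 ; home
; layer 1
G0 Z2.4
G0 X0.0 Y0.0
G1 X23.9 Y0.0
G1 X23.9 Y10.3
G1 X7.8 Y10.3
G1 X7.8 Y24.7
G1 X0.0 Y24.7
G1 X0.0 Y0.0
; layer 2
G0 Z4.7
G0 X0.0 Y0.0
G1 X23.9 Y0.0
G1 X23.9 Y10.3
G1 X7.8 Y10.3
G1 X7.8 Y24.7
G1 X0.0 Y24.7
G1 X0.0 Y0.0
; layer 3
G0 Z7.1
G0 X0.0 Y0.0
G1 X23.9 Y0.0
G1 X23.9 Y10.3
G1 X7.8 Y10.3
G1 X7.8 Y24.7
G1 X0.0 Y24.7
G1 X0.0 Y0.0
; layer 4
G0 Z9.4
G0 X0.0 Y0.0
G1 X23.9 Y0.0
G1 X23.9 Y10.3
G1 X7.8 Y10.3
G1 X7.8 Y24.7
G1 X0.0 Y24.7
G1 X0.0 Y0.0
; layer 5
G0 Z11.8
G0 X0.0 Y0.0
G1 X23.9 Y0.0
G1 X23.9 Y10.3
G1 X7.8 Y10.3
G1 X7.8 Y24.7
G1 X0.0 Y24.7
G1 X0.0 Y0.0
; layer 6
G0 Z14.1
G0 X0.0 Y0.0
G1 X23.9 Y0.0
G1 X23.9 Y10.3
G1 X7.8 Y10.3
G1 X7.8 Y24.7
G1 X0.0 Y24.7
G1 X0.0 Y0.0
M2 ; end

The solid is an L-shaped prism: outer 23.9 × 24.7 mm, arm thicknesses ≈ 10.3 mm (horizontal) and 7.8 mm (vertical), extruded 14.1 mm in z. Slicing at Δz = 2.4 mm — 6 equal slices spanning the solid's height, so layer i sits at z = i·h/6 — gives 6 non-empty perimeters. Each is a 6-segment closed polygon; G0 lifts to the layer z and rapids to the start vertex, then G1 traces the edges.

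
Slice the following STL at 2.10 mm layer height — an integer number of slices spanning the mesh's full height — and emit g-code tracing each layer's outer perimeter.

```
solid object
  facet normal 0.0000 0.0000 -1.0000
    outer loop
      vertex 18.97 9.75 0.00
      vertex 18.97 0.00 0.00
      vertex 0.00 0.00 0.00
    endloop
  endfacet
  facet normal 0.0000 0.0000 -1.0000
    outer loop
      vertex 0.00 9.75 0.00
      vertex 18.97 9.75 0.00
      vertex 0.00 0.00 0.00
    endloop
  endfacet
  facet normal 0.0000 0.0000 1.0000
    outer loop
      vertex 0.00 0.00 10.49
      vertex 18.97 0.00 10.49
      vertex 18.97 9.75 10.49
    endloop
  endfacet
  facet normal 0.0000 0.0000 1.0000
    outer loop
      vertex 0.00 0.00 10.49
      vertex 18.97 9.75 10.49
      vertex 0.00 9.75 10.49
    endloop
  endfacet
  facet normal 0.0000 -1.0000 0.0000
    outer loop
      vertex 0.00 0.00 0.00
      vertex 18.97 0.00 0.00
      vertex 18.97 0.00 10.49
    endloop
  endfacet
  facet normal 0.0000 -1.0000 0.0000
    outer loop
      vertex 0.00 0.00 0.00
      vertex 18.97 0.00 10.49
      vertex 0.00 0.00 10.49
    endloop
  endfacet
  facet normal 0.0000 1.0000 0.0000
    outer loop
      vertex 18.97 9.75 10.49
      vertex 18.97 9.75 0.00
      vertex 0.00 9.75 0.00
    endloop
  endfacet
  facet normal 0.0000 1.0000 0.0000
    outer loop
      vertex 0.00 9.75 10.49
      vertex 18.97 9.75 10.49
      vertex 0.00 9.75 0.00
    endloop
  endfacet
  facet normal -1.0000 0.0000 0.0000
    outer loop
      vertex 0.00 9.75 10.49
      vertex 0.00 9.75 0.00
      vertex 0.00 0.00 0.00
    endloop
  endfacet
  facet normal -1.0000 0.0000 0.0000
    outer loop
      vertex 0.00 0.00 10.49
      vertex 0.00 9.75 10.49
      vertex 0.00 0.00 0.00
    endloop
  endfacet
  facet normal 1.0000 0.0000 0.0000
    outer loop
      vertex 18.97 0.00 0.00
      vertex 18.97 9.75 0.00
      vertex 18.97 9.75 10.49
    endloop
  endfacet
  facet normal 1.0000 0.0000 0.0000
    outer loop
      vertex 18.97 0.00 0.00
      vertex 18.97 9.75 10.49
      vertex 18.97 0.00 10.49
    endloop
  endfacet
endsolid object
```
; perimeter-only toolpath
G21 ; units = mm
G90 ; absolute positioning
G28 ; home
; layer 1
G0 Z2.10
G0 X0.00 Y0.00
G1 X18.97 Y0.00
G1 X18.97 Y9.75
G1 X0.00 Y9.75
G1 X0.00 Y0.00
; layer 2
G0 Z4.20
G0 X0.00 Y0.00
G1 X18.97 Y0.00
G1 X18.97 Y9.75
G1 X0.00 Y9.75
G1 X0.00 Y0.00
; layer 3
G0 Z6.29
G0 X0.00 Y0.00
G1 X18.97 Y0.00
G1 X18.97 Y9.75
G1 X0.00 Y9.75
G1 X0.00 Y0.00
; layer 4
G0 Z8.39
G0 X0.00 Y0.00
G1 X18.97 Y0.00
G1 X18.97 Y9.75
G1 X0.00 Y9.75
G1 X0.00 Y0.00
; layer 5
G0 Z10.49
G0 X0.00 Y0.00
G1 X18.97 Y0.00
G1 X18.97 Y9.75
G1 X0.00 Y9.75
G1 X0.00 Y0.00
M2 ; end

The solid is a rectangular box, roughly 19 × 9.75 mm footprint and 10.5 mm tall. Slicing at Δz = 2.10 mm — 5 equal slices spanning the solid's height, so layer i sits at z = i·h/5 — gives 5 non-empty perimeters. Each is a 4-segment closed polygon; G0 lifts to the layer z and rapids to the start vertex, then G1 traces the edges.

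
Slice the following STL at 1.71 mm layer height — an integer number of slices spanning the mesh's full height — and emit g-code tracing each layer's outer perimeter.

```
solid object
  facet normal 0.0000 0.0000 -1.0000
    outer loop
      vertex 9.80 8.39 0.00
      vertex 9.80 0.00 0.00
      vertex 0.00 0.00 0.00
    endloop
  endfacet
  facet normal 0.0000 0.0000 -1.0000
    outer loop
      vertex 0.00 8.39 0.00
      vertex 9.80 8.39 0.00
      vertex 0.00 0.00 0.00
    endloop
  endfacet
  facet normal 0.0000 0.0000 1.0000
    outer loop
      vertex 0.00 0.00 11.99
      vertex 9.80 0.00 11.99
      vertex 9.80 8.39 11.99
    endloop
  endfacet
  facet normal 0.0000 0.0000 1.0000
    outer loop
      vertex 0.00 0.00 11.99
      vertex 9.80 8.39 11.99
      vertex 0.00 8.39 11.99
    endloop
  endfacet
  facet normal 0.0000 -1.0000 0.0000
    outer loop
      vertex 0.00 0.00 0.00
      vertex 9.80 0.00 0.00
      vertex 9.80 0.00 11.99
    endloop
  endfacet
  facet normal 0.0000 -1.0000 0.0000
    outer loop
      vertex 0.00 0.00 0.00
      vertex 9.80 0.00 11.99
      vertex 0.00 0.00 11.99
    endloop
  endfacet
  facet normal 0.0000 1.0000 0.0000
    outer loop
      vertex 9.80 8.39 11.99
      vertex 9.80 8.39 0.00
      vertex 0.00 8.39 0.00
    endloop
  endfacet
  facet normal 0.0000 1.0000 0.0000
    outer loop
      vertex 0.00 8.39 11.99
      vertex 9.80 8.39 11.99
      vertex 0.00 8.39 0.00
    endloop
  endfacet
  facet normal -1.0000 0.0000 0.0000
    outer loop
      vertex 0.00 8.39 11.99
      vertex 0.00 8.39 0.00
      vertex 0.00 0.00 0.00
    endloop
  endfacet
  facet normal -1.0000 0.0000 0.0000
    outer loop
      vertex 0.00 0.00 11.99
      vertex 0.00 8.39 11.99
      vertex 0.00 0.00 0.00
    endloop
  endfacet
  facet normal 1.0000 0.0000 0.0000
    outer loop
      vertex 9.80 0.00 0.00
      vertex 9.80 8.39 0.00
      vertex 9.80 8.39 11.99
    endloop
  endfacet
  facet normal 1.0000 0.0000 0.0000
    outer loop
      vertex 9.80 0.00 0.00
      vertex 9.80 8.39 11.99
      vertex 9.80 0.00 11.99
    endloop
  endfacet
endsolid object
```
; perimeter-only toolpath
G21 ; units = mm
G90 ; absolute positioning
G28 ; home
; layer 1
G0 Z1.71
G0 X0.00 Y0.00
G1 X9.80 Y0.00
G1 X9.80 Y8.39
G1 X0.00 Y8.39
G1 X0.00 Y0.00
; layer 2
G0 Z3.43
G0 X0.00 Y0.00
G1 X9.80 Y0.00
G1 X9.80 Y8.39
G1 X0.00 Y8.39
G1 X0.00 Y0.00
; layer 3
G0 Z5.14
G0 X0.00 Y0.00
G1 X9.80 Y0.00
G1 X9.80 Y8.39
G1 X0.00 Y8.39
G1 X0.00 Y0.00
; layer 4
G0 Z6.85
G0 X0.00 Y0.00
G1 X9.80 Y0.00
G1 X9.80 Y8.39
G1 X0.00 Y8.39
G1 X0.00 Y0.00
; layer 5
G0 Z8.56
G0 X0.00 Y0.00
G1 X9.80 Y0.00
G1 X9.80 Y8.39
G1 X0.00 Y8.39
G1 X0.00 Y0.00
; layer 6
G0 Z10.28
G0 X0.00 Y0.00
G1 X9.80 Y0.00
G1 X9.80 Y8.39
G1 X0.00 Y8.39
G1 X0.00 Y0.00
; layer 7
G0 Z11.99
G0 X0.00 Y0.00
G1 X9.80 Y0.00
G1 X9.80 Y8.39
G1 X0.00 Y8.39
G1 X0.00 Y0.00
M2 ; end

The solid is a rectangular box, roughly 9.8 × 8.39 mm footprint and 12 mm tall. Slicing at Δz = 1.71 mm — 7 equal slices spanning the solid's height, so layer i sits at z = i·h/7 — gives 7 non-empty perimeters. Each is a 4-segment closed polygon; G0 lifts to the layer z and rapids to the start vertex, then G1 traces the edges.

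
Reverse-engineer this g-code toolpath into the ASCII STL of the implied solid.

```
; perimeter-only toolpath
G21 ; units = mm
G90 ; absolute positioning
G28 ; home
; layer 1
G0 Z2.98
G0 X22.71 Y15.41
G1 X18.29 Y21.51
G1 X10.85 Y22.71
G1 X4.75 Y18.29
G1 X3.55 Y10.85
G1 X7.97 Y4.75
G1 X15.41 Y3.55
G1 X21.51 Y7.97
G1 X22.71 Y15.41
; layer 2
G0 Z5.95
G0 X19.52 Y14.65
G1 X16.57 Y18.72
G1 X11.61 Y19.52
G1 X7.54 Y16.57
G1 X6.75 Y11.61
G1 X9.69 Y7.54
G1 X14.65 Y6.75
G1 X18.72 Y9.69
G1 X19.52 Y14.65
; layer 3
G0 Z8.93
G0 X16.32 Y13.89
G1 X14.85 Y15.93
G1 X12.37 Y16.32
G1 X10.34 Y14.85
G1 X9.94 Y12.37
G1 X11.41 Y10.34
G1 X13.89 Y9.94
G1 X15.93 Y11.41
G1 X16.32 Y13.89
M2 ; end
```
solid part
  facet normal 0.0000 0.0000 -1.0000
    outer loop
      vertex 10.09 25.90 0.00
      vertex 20.01 24.31 0.00
      vertex 25.90 16.17 0.00
    endloop
  endfacet
  facet normal 0.0000 0.0000 -1.0000
    outer loop
      vertex 1.95 20.01 0.00
      vertex 10.09 25.90 0.00
      vertex 25.90 16.17 0.00
    endloop
  endfacet
  facet normal 0.0000 0.0000 -1.0000
    outer loop
      vertex 0.36 10.09 0.00
      vertex 1.95 20.01 0.00
      vertex 25.90 16.17 0.00
    endloop
  endfacet
  facet normal 0.0000 0.0000 -1.0000
    outer loop
      vertex 6.25 1.95 0.00
      vertex 0.36 10.09 0.00
      vertex 25.90 16.17 0.00
    endloop
  endfacet
  facet normal 0.0000 0.0000 -1.0000
    outer loop
      vertex 16.17 0.36 0.00
      vertex 6.25 1.95 0.00
      vertex 25.90 16.17 0.00
    endloop
  endfacet
  facet normal 0.0000 0.0000 -1.0000
    outer loop
      vertex 24.31 6.25 0.00
      vertex 16.17 0.36 0.00
      vertex 25.90 16.17 0.00
    endloop
  endfacet
  facet normal 0.5674 0.4106 0.7138
    outer loop
      vertex 25.90 16.17 0.00
      vertex 20.01 24.31 0.00
      vertex 13.13 13.13 11.90
    endloop
  endfacet
  facet normal 0.1108 0.6915 0.7138
    outer loop
      vertex 20.01 24.31 0.00
      vertex 10.09 25.90 0.00
      vertex 13.13 13.13 11.90
    endloop
  endfacet
  facet normal -0.4106 0.5674 0.7138
    outer loop
      vertex 10.09 25.90 0.00
      vertex 1.95 20.01 0.00
      vertex 13.13 13.13 11.90
    endloop
  endfacet
  facet normal -0.6915 0.1108 0.7138
    outer loop
      vertex 1.95 20.01 0.00
      vertex 0.36 10.09 0.00
      vertex 13.13 13.13 11.90
    endloop
  endfacet
  facet normal -0.5674 -0.4106 0.7138
    outer loop
      vertex 0.36 10.09 0.00
      vertex 6.25 1.95 0.00
      vertex 13.13 13.13 11.90
    endloop
  endfacet
  facet normal -0.1108 -0.6915 0.7138
    outer loop
      vertex 6.25 1.95 0.00
      vertex 16.17 0.36 0.00
      vertex 13.13 13.13 11.90
    endloop
  endfacet
  facet normal 0.4106 -0.5674 0.7138
    outer loop
      vertex 16.17 0.36 0.00
      vertex 24.31 6.25 0.00
      vertex 13.13 13.13 11.90
    endloop
  endfacet
  facet normal 0.6915 -0.1108 0.7138
    outer loop
      vertex 24.31 6.25 0.00
      vertex 25.90 16.17 0.00
      vertex 13.13 13.13 11.90
    endloop
  endfacet
endsolid part

The G0 Z moves step by Δz≈2.98 mm. The G1 loops shrink linearly with z, so the solid tapers from its base footprint up to z≈11.9. Closing with a flat bottom cap and the tapered top and triangulating gives 14 facets — a regular 8-sided pyramid, base circumscribed radius ≈ 13.1 mm, apex at z ≈ 11.9 mm.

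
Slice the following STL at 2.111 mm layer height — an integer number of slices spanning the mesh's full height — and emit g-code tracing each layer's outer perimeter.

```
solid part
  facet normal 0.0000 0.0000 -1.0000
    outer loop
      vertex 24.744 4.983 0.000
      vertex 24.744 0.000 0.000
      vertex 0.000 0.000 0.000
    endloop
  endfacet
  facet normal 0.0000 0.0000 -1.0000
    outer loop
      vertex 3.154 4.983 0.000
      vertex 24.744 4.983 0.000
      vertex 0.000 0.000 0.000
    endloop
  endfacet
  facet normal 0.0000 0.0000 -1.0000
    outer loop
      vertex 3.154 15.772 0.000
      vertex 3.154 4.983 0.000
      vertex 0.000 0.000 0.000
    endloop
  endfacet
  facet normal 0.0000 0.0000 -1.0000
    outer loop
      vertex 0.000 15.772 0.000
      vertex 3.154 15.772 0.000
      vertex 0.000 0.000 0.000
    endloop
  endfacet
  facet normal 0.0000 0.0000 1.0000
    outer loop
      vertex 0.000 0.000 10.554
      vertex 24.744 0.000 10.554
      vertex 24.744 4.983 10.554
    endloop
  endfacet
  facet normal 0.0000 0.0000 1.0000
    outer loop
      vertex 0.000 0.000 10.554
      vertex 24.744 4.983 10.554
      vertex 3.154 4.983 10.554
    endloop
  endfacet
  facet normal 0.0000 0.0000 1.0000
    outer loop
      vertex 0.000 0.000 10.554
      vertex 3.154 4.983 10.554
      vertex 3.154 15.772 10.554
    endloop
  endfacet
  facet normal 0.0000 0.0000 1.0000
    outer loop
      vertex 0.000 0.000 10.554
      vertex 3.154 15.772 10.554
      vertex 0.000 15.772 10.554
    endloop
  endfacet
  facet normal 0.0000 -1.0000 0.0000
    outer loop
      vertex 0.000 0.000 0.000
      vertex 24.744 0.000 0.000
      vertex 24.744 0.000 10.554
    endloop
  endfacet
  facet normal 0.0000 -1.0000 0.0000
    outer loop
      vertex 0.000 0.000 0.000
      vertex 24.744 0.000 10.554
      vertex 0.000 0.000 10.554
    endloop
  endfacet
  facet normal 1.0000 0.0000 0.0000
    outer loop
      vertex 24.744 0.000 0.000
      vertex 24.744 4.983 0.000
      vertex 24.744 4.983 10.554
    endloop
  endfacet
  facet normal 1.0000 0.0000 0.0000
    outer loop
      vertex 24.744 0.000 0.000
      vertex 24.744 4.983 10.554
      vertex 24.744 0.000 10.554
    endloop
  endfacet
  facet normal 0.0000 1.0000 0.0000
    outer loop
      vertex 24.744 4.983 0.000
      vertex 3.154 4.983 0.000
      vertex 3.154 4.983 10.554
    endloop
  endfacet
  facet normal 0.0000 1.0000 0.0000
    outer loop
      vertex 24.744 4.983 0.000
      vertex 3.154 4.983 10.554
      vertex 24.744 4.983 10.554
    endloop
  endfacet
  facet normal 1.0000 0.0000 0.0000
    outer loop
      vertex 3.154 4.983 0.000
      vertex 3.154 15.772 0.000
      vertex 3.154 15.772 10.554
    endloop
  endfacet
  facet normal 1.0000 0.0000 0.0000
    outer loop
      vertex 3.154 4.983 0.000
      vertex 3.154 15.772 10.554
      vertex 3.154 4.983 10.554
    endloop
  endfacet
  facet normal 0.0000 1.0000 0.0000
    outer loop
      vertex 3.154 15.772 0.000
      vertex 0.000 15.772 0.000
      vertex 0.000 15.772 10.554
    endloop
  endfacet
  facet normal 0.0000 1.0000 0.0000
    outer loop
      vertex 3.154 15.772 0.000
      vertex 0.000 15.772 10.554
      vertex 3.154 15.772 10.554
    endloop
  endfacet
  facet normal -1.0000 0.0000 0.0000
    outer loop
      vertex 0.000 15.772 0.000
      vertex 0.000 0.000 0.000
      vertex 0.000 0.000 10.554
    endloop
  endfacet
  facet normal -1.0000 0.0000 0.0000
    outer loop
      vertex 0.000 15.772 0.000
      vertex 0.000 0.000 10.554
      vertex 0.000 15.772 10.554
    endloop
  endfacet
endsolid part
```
; perimeter-only toolpath
G21 ; units = mm
G90 ; absolute positioning
G28 ; home
; layer 1
G0 Z2.111
G0 X0.000 Y0.000
G1 X24.744 Y0.000
G1 X24.744 Y4.983
G1 X3.154 Y4.983
G1 X3.154 Y15.772
G1 X0.000 Y15.772
G1 X0.000 Y0.000
; layer 2
G0 Z4.222
G0 X0.000 Y0.000
G1 X24.744 Y0.000
G1 X24.744 Y4.983
G1 X3.154 Y4.983
G1 X3.154 Y15.772
G1 X0.000 Y15.772
G1 X0.000 Y0.000
; layer 3
G0 Z6.332
G0 X0.000 Y0.000
G1 X24.744 Y0.000
G1 X24.744 Y4.983
G1 X3.154 Y4.983
G1 X3.154 Y15.772
G1 X0.000 Y15.772
G1 X0.000 Y0.000
; layer 4
G0 Z8.443
G0 X0.000 Y0.000
G1 X24.744 Y0.000
G1 X24.744 Y4.983
G1 X3.154 Y4.983
G1 X3.154 Y15.772
G1 X0.000 Y15.772
G1 X0.000 Y0.000
; layer 5
G0 Z10.554
G0 X0.000 Y0.000
G1 X24.744 Y0.000
G1 X24.744 Y4.983
G1 X3.154 Y4.983
G1 X3.154 Y15.772
G1 X0.000 Y15.772
G1 X0.000 Y0.000
M2 ; end

The solid is an L-shaped prism: outer 24.7 × 15.8 mm, arm thicknesses ≈ 4.98 mm (horizontal) and 3.15 mm (vertical), extruded 10.6 mm in z. Slicing at Δz = 2.111 mm — 5 equal slices spanning the solid's height, so layer i sits at z = i·h/5 — gives 5 non-empty perimeters. Each is a 6-segment closed polygon; G0 lifts to the layer z and rapids to the start vertex, then G1 traces the edges.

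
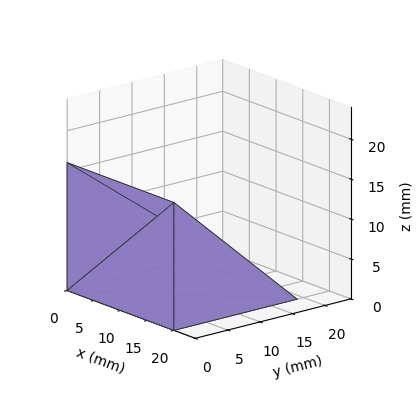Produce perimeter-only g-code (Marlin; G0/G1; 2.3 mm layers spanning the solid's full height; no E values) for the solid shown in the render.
Reading the render: the shape is a wedge (ramp): 20 × 19 mm base, rising to 16 mm along the y=0 edge and sloping linearly to z=0 at y=19 (dimensions read to the nearest mm from the axis ticks). For the g-code, the solid's height is divided into equal slices at the stated Δz and each level perimeter traced with G1 moves after a G0 lift.

; perimeter-only toolpath
G21 ; units = mm
G90 ; absolute positioning
G28 ; home
; layer 1
G0 Z2.3
G0 X0.0 Y0.0
G1 X20.0 Y0.0
G1 X20.0 Y16.3
G1 X0.0 Y16.3
G1 X0.0 Y0.0
; layer 2
G0 Z4.6
G0 X0.0 Y0.0
G1 X20.0 Y0.0
G1 X20.0 Y13.6
G1 X0.0 Y13.6
G1 X0.0 Y0.0
; layer 3
G0 Z6.9
G0 X0.0 Y0.0
G1 X20.0 Y0.0
G1 X20.0 Y10.9
G1 X0.0 Y10.9
G1 X0.0 Y0.0
; layer 4
G0 Z9.1
G0 X0.0 Y0.0
G1 X20.0 Y0.0
G1 X20.0 Y8.1
G1 X0.0 Y8.1
G1 X0.0 Y0.0
; layer 5
G0 Z11.4
G0 X0.0 Y0.0
G1 X20.0 Y0.0
G1 X20.0 Y5.4
G1 X0.0 Y5.4
G1 X0.0 Y0.0
; layer 6
G0 Z13.7
G0 X0.0 Y0.0
G1 X20.0 Y0.0
G1 X20.0 Y2.7
G1 X0.0 Y2.7
G1 X0.0 Y0.0
M2 ; end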